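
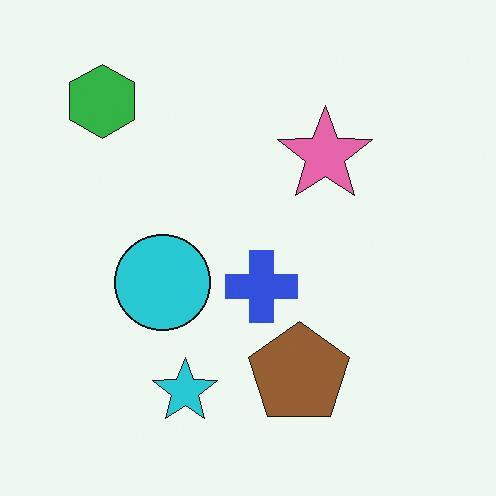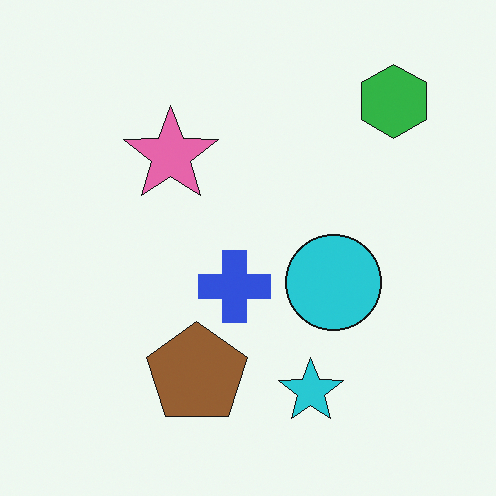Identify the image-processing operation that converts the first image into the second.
The image was flipped horizontally (left ↔ right).

The green hexagon is in the top-left of the first image and the top-right of the second — shapes on opposite sides of the vertical midline have swapped in a mirror flip.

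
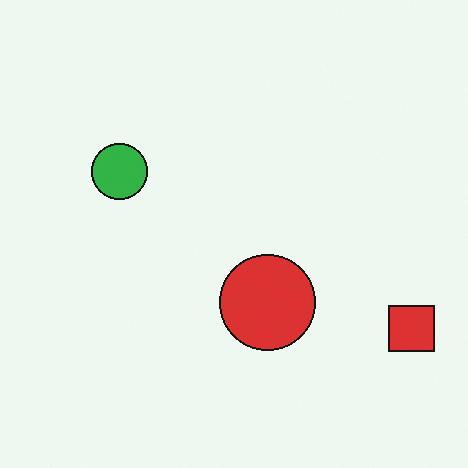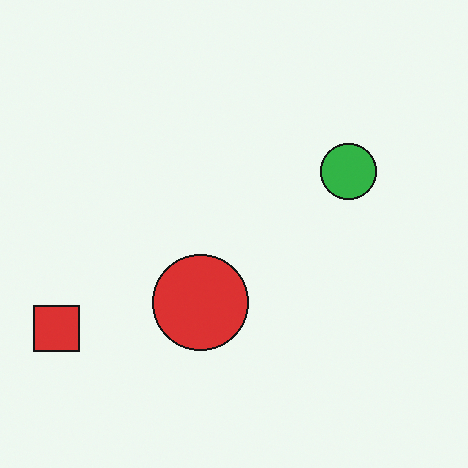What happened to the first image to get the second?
This is the original image flipped horizontally (left ↔ right).

The red square is in the bottom-right of the first image and the bottom-left of the second — shapes on opposite sides of the vertical midline have swapped in a mirror flip.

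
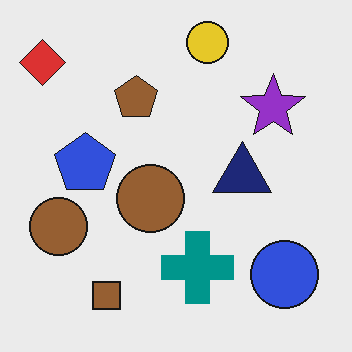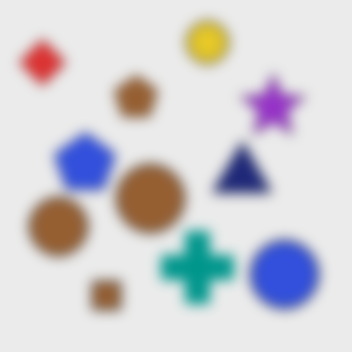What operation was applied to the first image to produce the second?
The image was heavily blurred.

Shape edges and outlines are uniformly softened across the whole image.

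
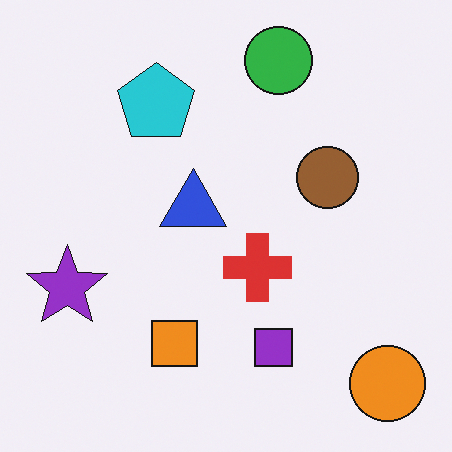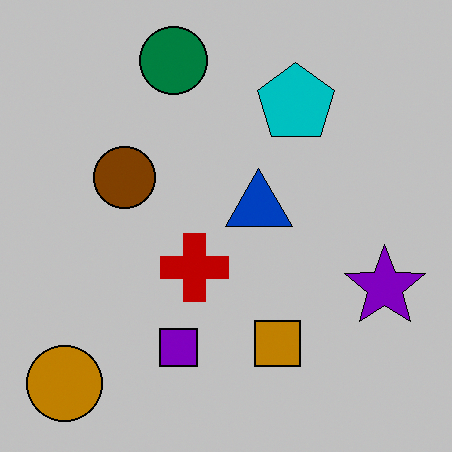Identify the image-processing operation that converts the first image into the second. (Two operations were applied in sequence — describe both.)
The second image is the first flipped horizontally (left ↔ right), then heavily posterized to just a handful of flat colors.

The orange circle is in the bottom-right of the first image and the bottom-left of the second — shapes on opposite sides of the vertical midline have swapped in a mirror flip. Each flat color has snapped to a coarser quantized level — most visibly, the near-white background has dropped to a flat grey.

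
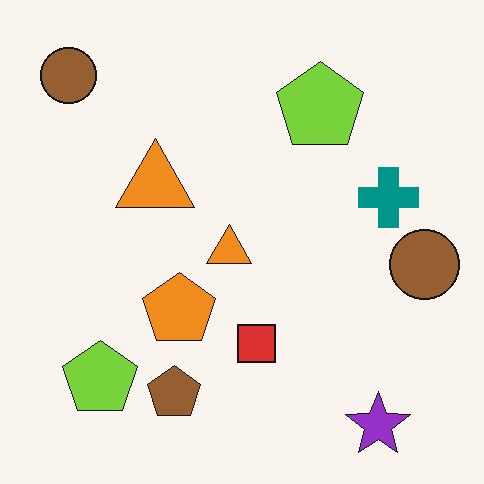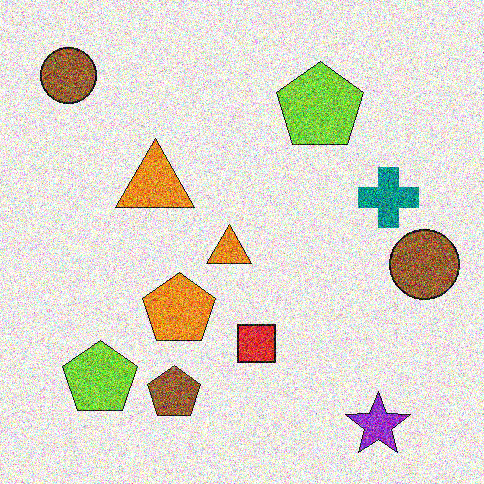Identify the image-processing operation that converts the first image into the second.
Degraded with a thick layer of grain.

Random speckle covers the whole image, including the flat background.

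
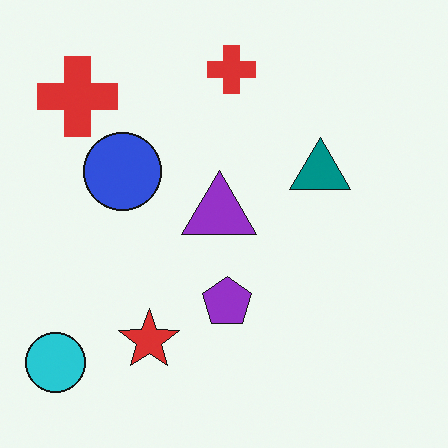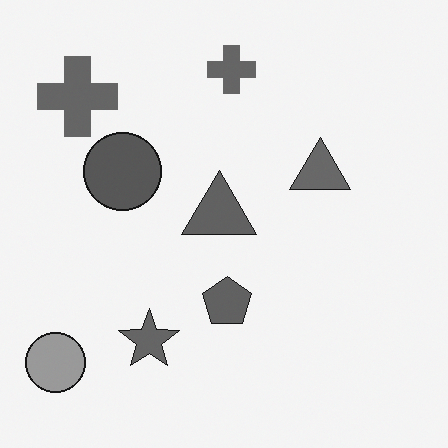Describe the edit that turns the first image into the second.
The transformation is: converted to grayscale.

All color is removed — every shape is now a shade of grey.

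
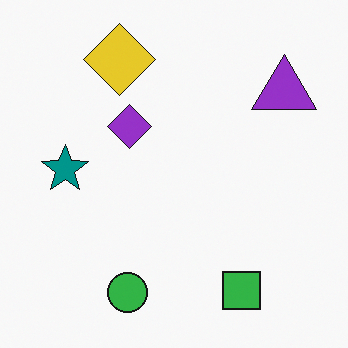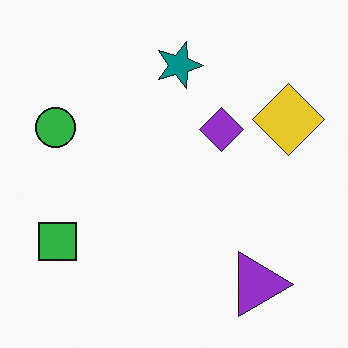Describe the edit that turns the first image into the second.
It was rotated 90° clockwise.

The purple triangle sits in the top-right of the first image and the bottom-right of the second — consistent with a whole-image 90° clockwise rotation.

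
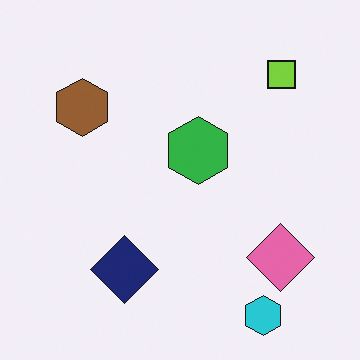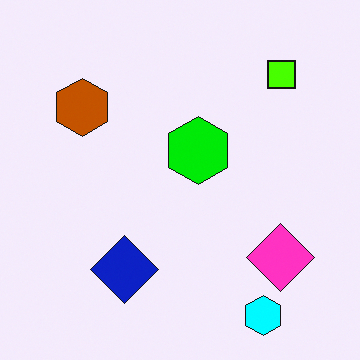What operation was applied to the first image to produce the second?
It was heavily oversaturated.

All colors are more vivid — a global saturation change.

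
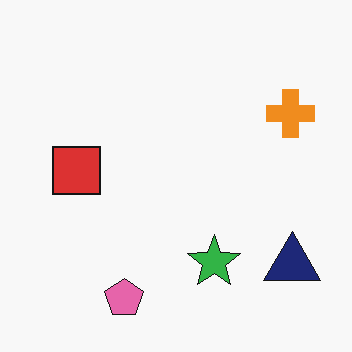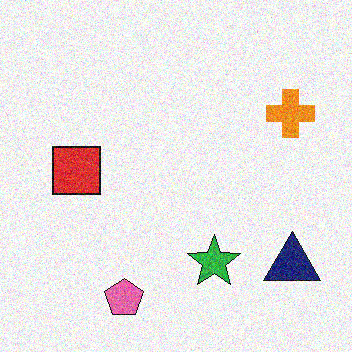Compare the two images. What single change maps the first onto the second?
The image was degraded with visible gaussian noise.

Random speckle covers the whole image, including the flat background.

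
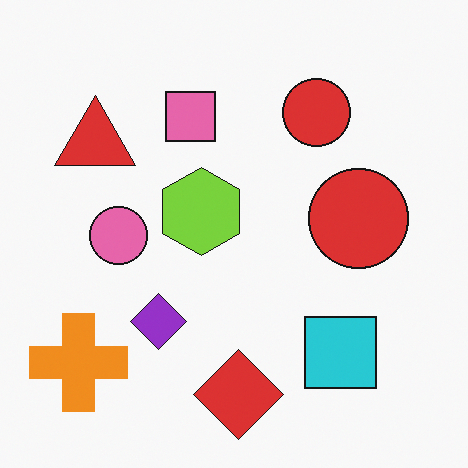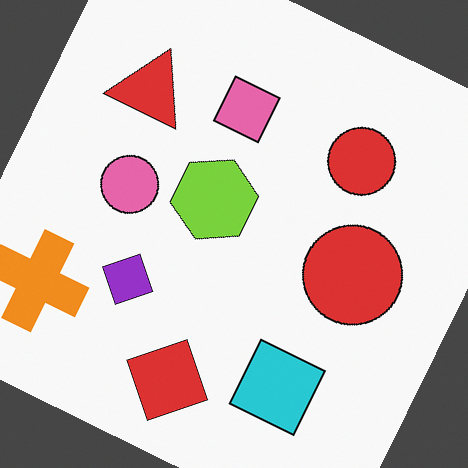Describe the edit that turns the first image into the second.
The image was rotated clockwise by a clearly visible amount.

Every shape is tilted by the same angle and the image corners show triangular fill wedges — a whole-image rotation by a non-right angle.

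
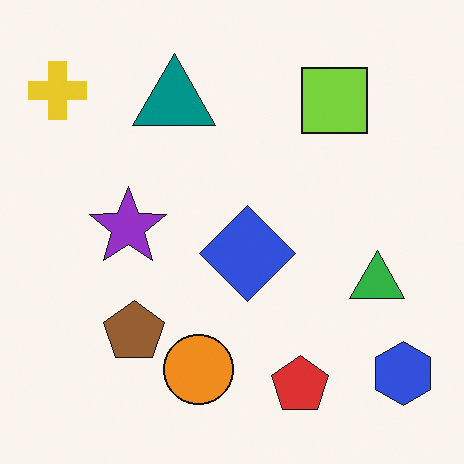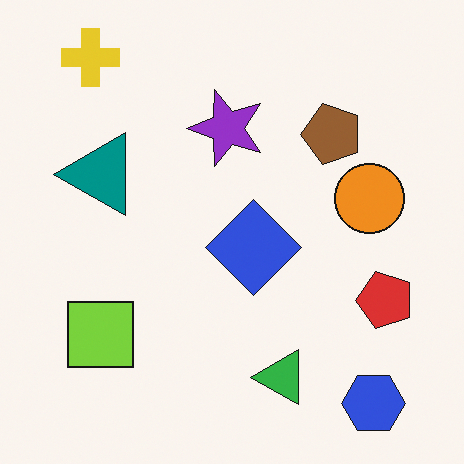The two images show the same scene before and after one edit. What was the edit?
The image was transposed (reflected across the top-left ↔ bottom-right diagonal).

Shapes have swapped their row and column positions — what was in the top-right is now in the bottom-left — a diagonal reflection.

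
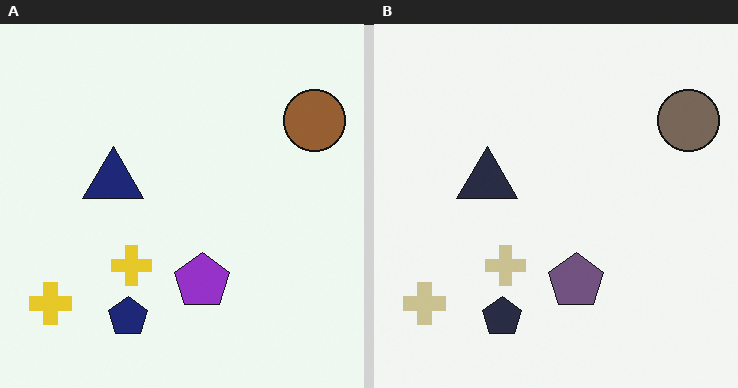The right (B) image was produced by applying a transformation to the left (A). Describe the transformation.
It was made much more muted (saturation change).

All colors are more muted and greyish — a global saturation change.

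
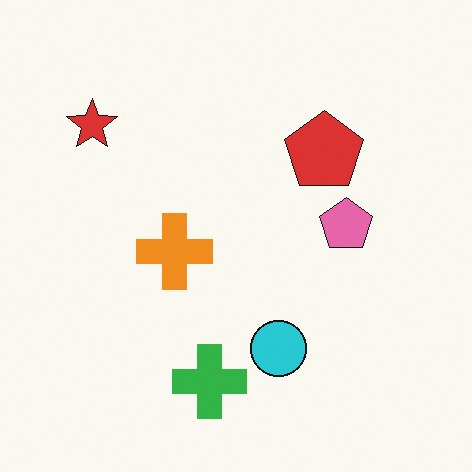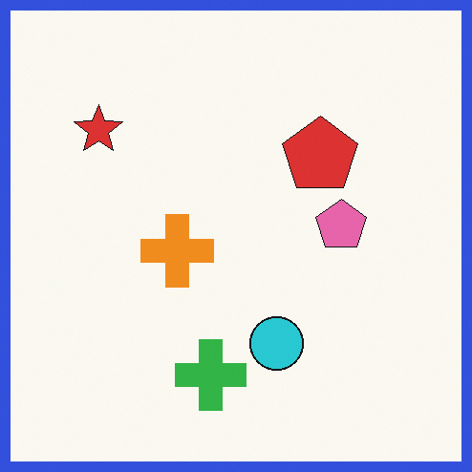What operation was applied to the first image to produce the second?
The second image is the first framed with a blue border.

A solid blue frame runs around the edge of the second image, with the content slightly shrunk inside it.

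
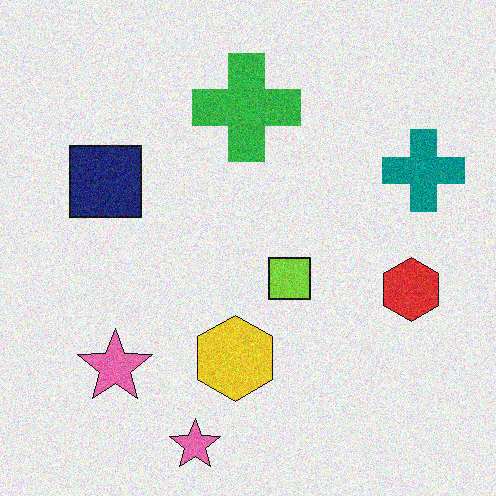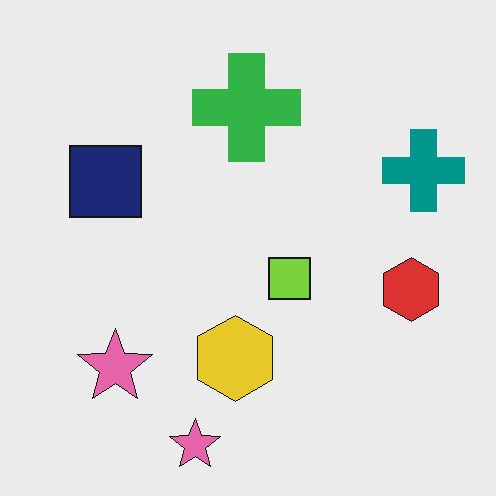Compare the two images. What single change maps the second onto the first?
This is the original image degraded with moderate additive noise.

Random speckle covers the whole image, including the flat background.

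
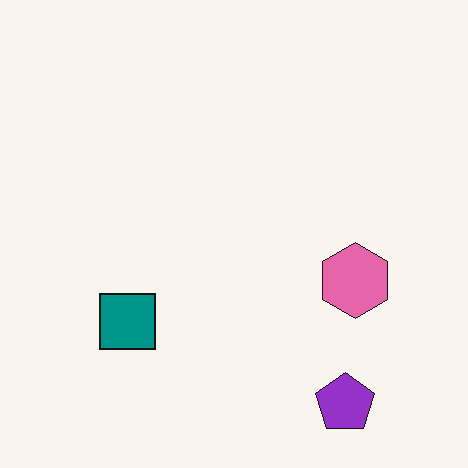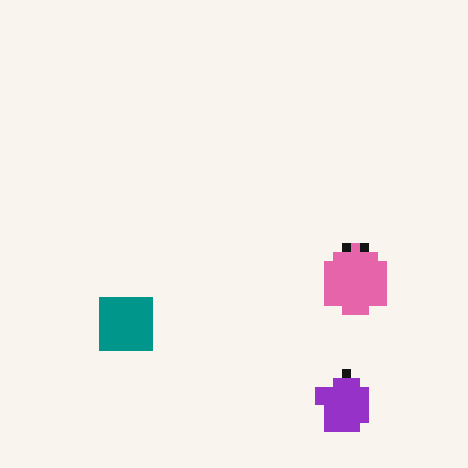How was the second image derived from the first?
The transformation is: heavily pixelated into large blocks.

Shapes are reduced to large square blocks; fine edges and outlines are lost — a downscale-then-upscale (mosaic) effect.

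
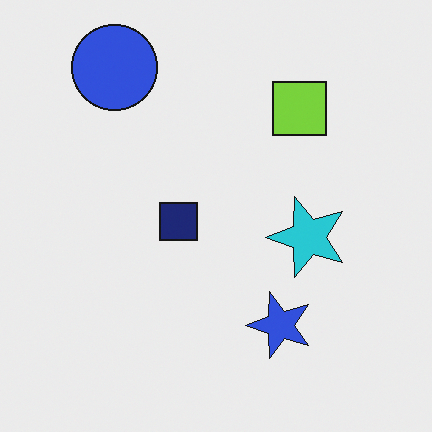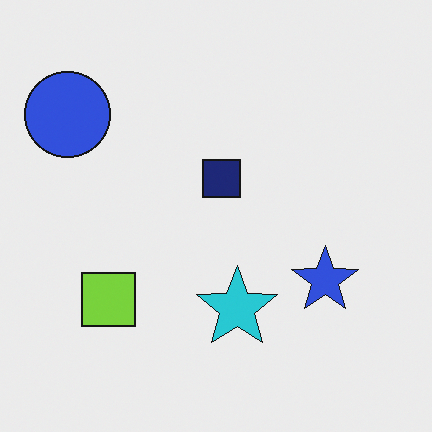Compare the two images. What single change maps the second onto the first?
Transposed (reflected across the top-left ↔ bottom-right diagonal).

Shapes have swapped their row and column positions — what was in the top-right is now in the bottom-left — a diagonal reflection.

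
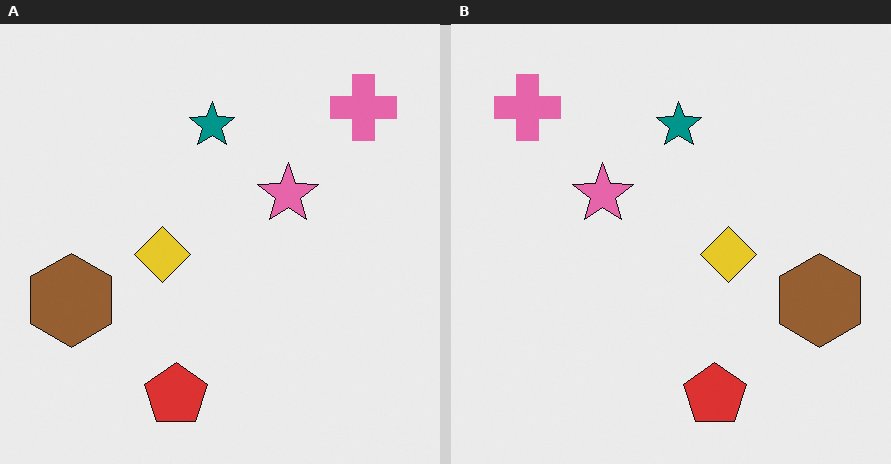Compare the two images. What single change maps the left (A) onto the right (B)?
The transformation is: flipped horizontally (left ↔ right).

The brown hexagon is in the left of the left (A) image and the right of the right (B) — shapes on opposite sides of the vertical midline have swapped in a mirror flip.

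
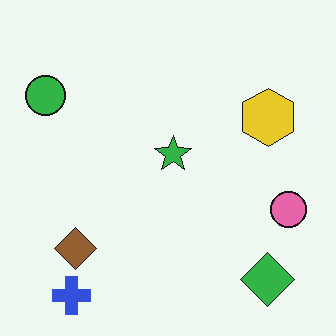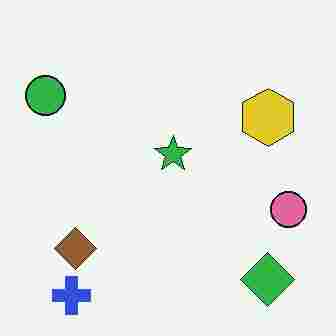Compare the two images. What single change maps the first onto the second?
The second image is the first degraded with heavy JPEG compression.

Blocky 8×8 compression artifacts appear around shape edges and the flat background shows ringing — characteristic JPEG degradation.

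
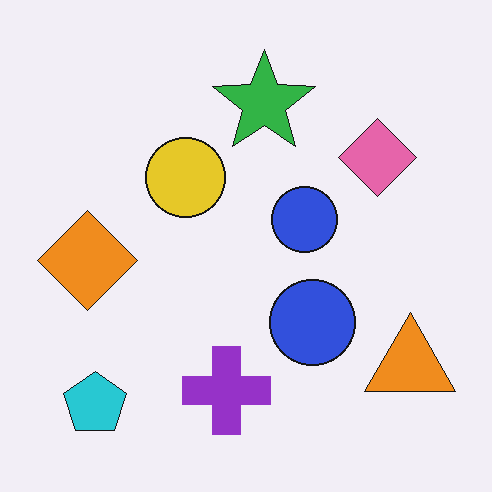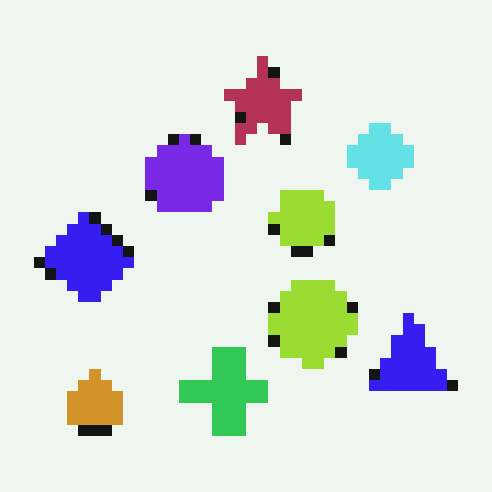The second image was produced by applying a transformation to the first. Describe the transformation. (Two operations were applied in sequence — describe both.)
It was hue-shifted by a large amount, then coarsely pixelated.

Every shape's color has rotated by the same amount around the hue wheel — a uniform hue shift. Shapes are reduced to large square blocks; fine edges and outlines are lost — a downscale-then-upscale (mosaic) effect.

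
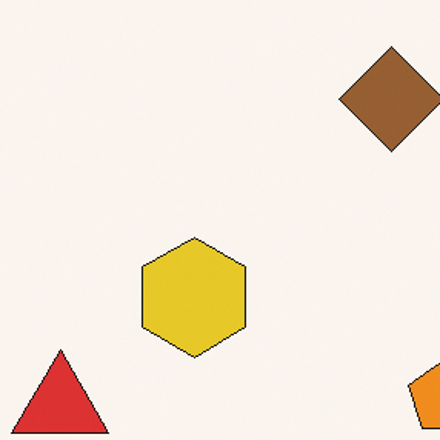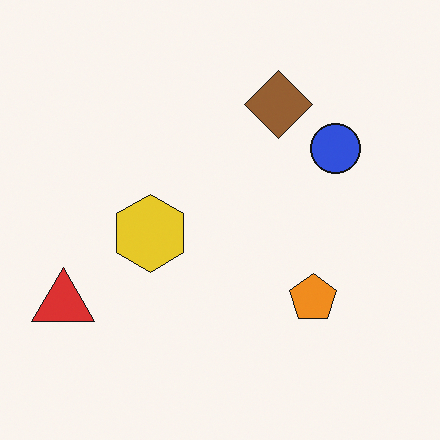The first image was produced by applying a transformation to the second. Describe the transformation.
The first image is the second cropped to a modestly smaller region and rescaled.

The visible shapes are larger and the field of view is narrower; shapes near the original edges may be partly or wholly outside the frame — a crop-and-rescale.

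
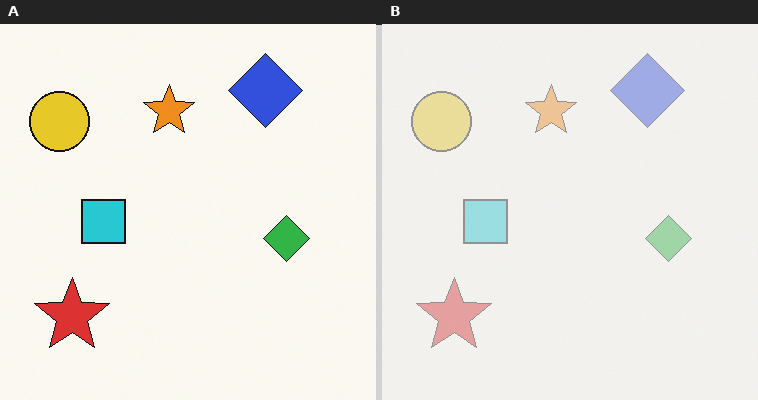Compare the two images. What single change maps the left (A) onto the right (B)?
The image was washed out (contrast reduced).

Tones are pushed toward mid-grey across the whole image — a global contrast change.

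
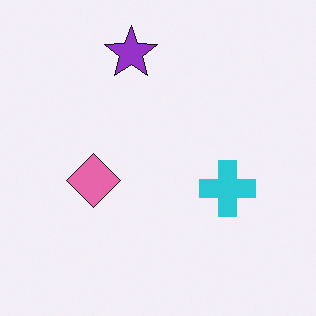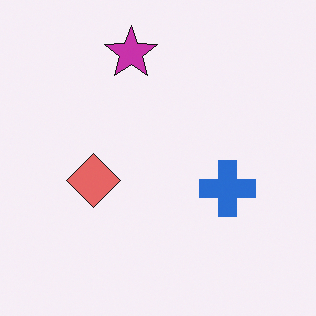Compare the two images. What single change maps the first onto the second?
Hue-shifted by a small amount.

Every shape's color has rotated by the same amount around the hue wheel — a uniform hue shift.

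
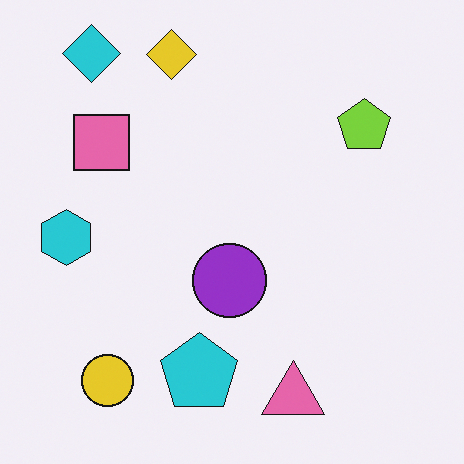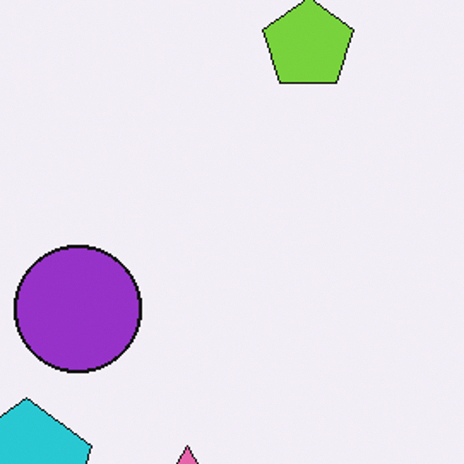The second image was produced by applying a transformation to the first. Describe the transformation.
It was cropped to a noticeably smaller region and rescaled.

The visible shapes are larger and the field of view is narrower; shapes near the original edges may be partly or wholly outside the frame — a crop-and-rescale.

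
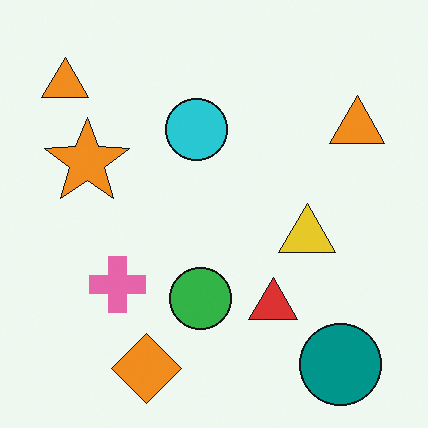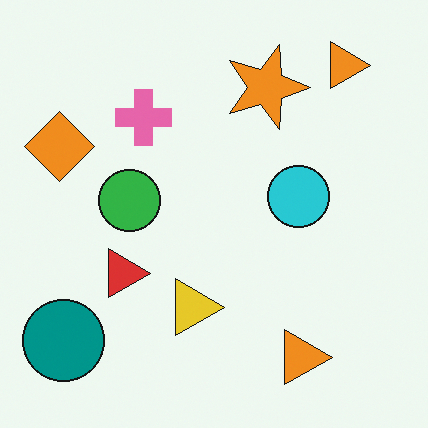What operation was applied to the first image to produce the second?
This is the original image rotated 90° clockwise.

The teal circle sits in the bottom-right of the first image and the bottom-left of the second — consistent with a whole-image 90° clockwise rotation.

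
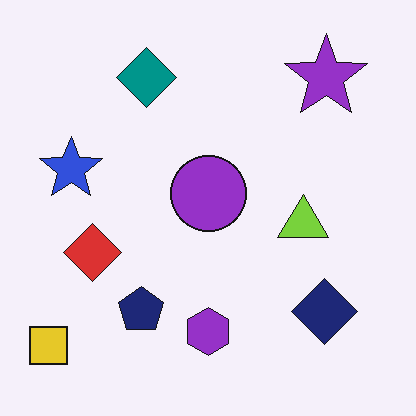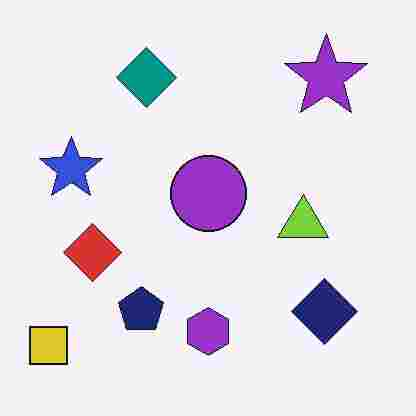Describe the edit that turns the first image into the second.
The second image is the first degraded with heavy JPEG compression.

Blocky 8×8 compression artifacts appear around shape edges and the flat background shows ringing — characteristic JPEG degradation.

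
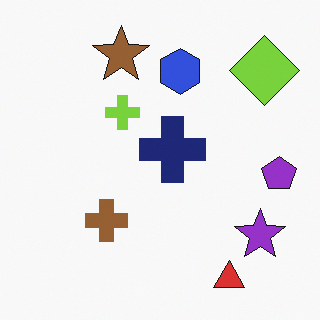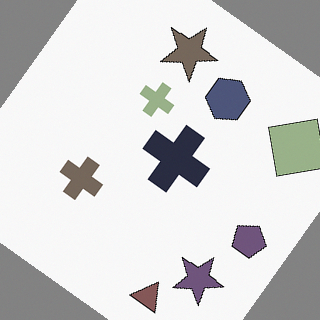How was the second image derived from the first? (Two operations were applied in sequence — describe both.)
This is the original image made much more muted (saturation change), then rotated clockwise by a large amount — several tens of degrees.

All colors are more muted and greyish — a global saturation change. Every shape is tilted by the same angle and the image corners show triangular fill wedges — a whole-image rotation by a non-right angle.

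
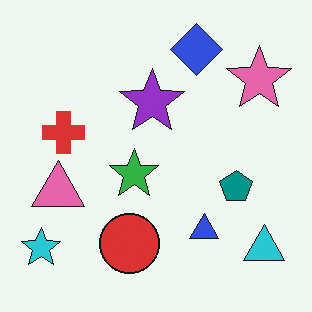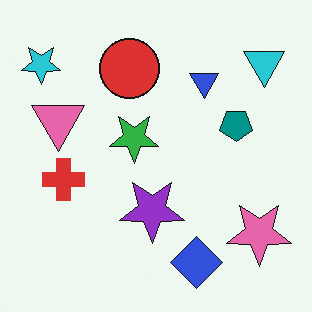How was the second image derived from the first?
The transformation is: flipped vertically (top ↔ bottom).

The blue diamond is in the top of the first image and the bottom of the second — shapes on opposite sides of the horizontal midline have swapped in a mirror flip.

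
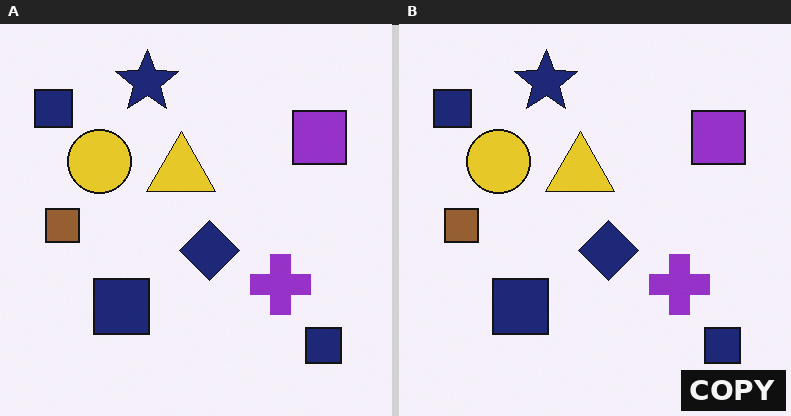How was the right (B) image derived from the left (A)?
The image was watermarked with the text "COPY" in the lower-right corner.

A dark label reading "COPY" appears in the lower-right corner.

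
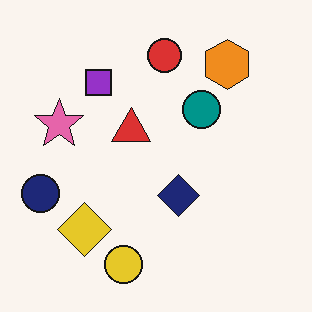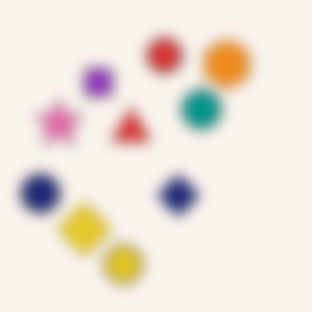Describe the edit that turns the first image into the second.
The second image is the first heavily blurred.

Shape edges and outlines are uniformly softened across the whole image.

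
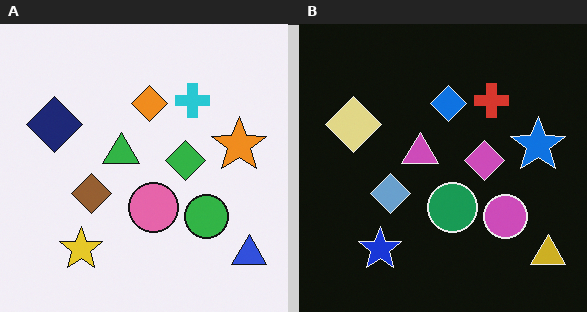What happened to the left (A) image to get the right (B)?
The image was color-inverted (negative).

The light background has become dark and every shape's color is its complement — a photographic negative.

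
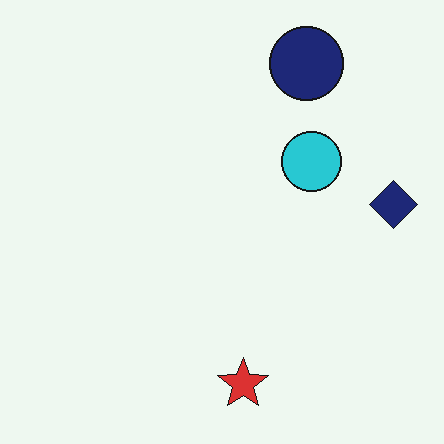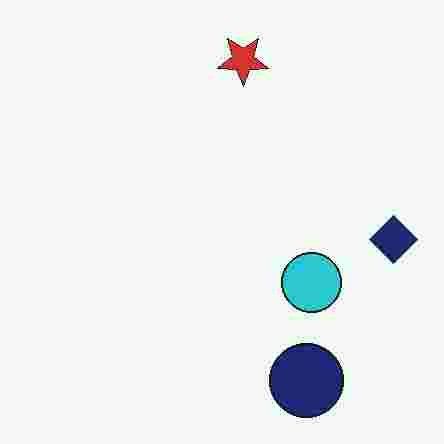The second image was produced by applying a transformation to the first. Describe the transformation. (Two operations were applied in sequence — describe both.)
Flipped vertically (top ↔ bottom), then heavily JPEG-compressed with obvious blocking artifacts.

The red star is in the bottom of the first image and the top of the second — shapes on opposite sides of the horizontal midline have swapped in a mirror flip. Blocky 8×8 compression artifacts appear around shape edges and the flat background shows ringing — characteristic JPEG degradation.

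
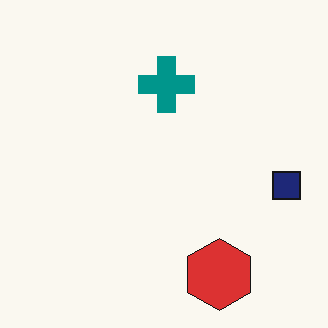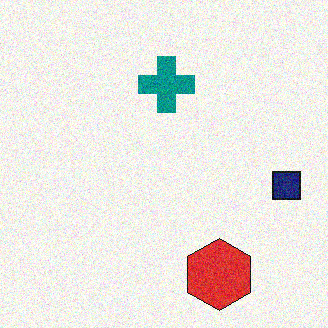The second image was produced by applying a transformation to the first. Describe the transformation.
The transformation is: degraded with moderate additive noise.

Random speckle covers the whole image, including the flat background.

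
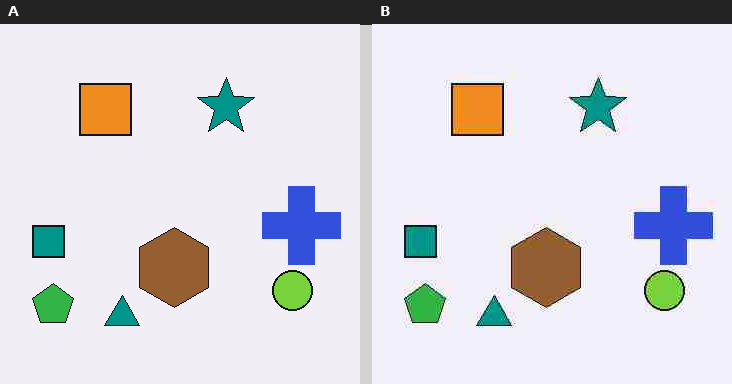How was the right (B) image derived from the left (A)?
The right (B) image is the left (A) degraded with heavy JPEG compression.

Blocky 8×8 compression artifacts appear around shape edges and the flat background shows ringing — characteristic JPEG degradation.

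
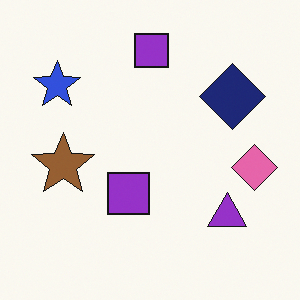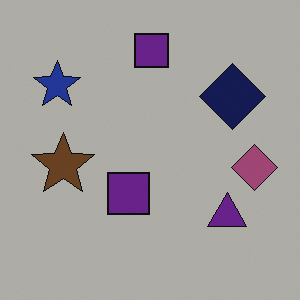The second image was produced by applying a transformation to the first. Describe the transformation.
Darkened a lot.

Every pixel — background and shapes alike — is uniformly darkened.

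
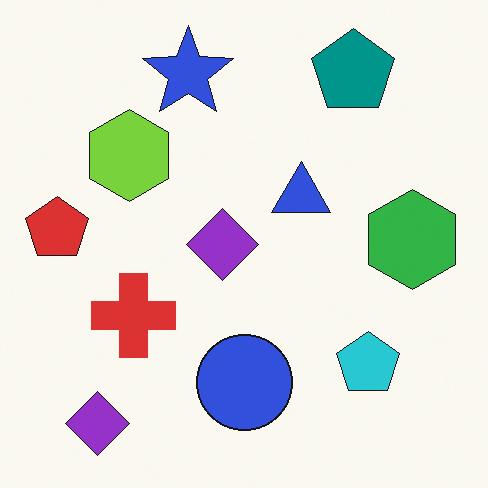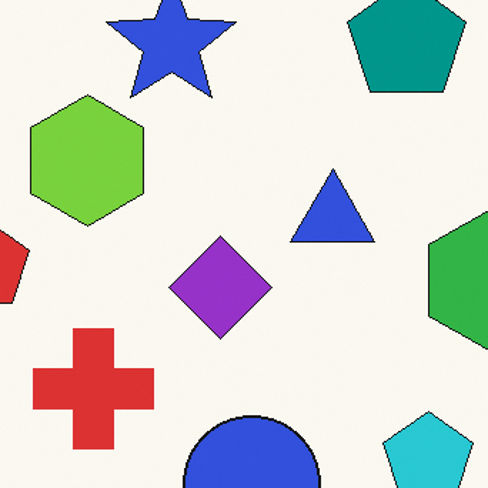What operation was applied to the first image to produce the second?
Cropped to a modestly smaller region and rescaled.

The visible shapes are larger and the field of view is narrower; shapes near the original edges may be partly or wholly outside the frame — a crop-and-rescale.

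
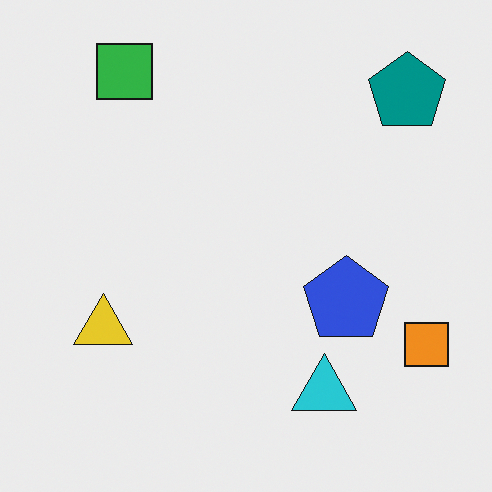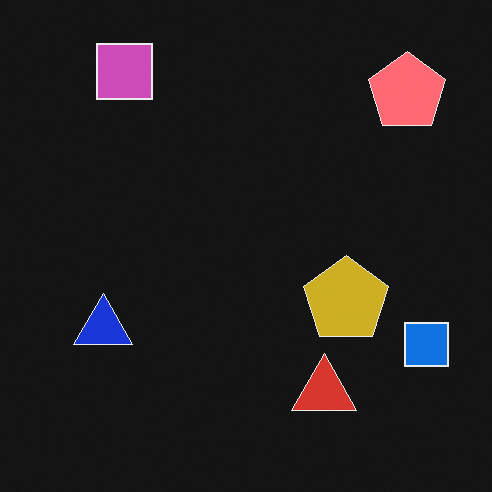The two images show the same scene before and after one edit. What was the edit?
The second image is the first color-inverted (negative).

The light background has become dark and every shape's color is its complement — a photographic negative.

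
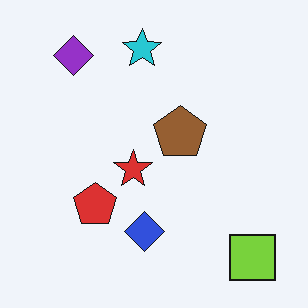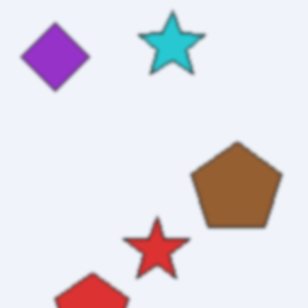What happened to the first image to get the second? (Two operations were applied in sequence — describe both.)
The second image is the first slightly softened, then cropped to a noticeably smaller region and rescaled.

Shape edges and outlines are uniformly softened across the whole image. The visible shapes are larger and the field of view is narrower; shapes near the original edges may be partly or wholly outside the frame — a crop-and-rescale.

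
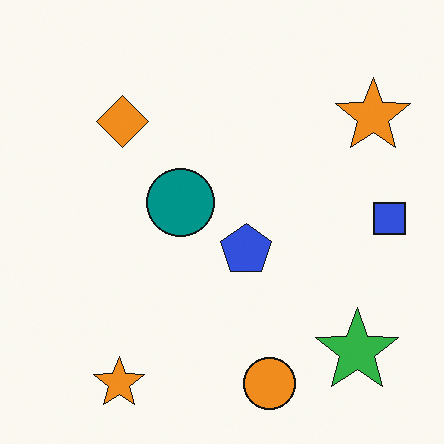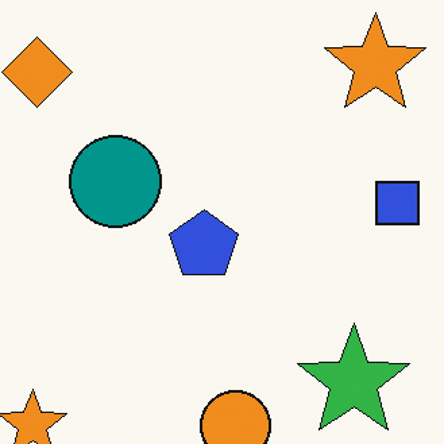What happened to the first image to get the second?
It was cropped to a modestly smaller region and rescaled.

The visible shapes are larger and the field of view is narrower; shapes near the original edges may be partly or wholly outside the frame — a crop-and-rescale.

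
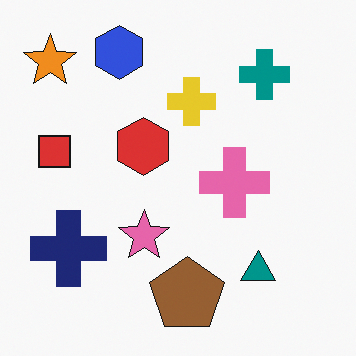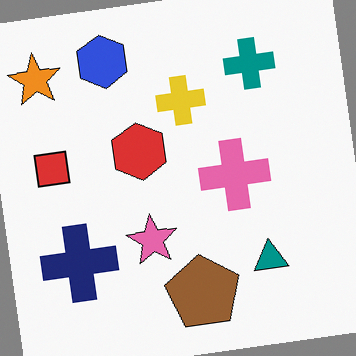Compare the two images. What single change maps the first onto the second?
The second image is the first rotated counter-clockwise by a slight angle.

Every shape is tilted by the same angle and the image corners show triangular fill wedges — a whole-image rotation by a non-right angle.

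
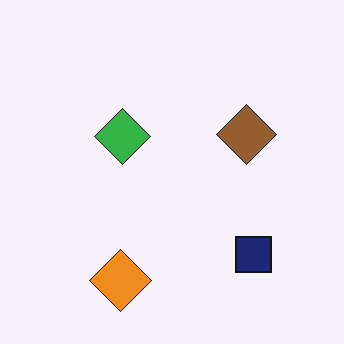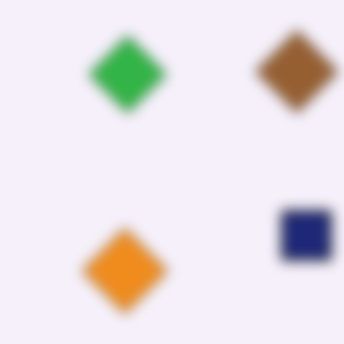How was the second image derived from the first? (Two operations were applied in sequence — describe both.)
Moderately blurred, then cropped slightly and scaled back up.

Shape edges and outlines are uniformly softened across the whole image. The visible shapes are larger and the field of view is narrower; shapes near the original edges may be partly or wholly outside the frame — a crop-and-rescale.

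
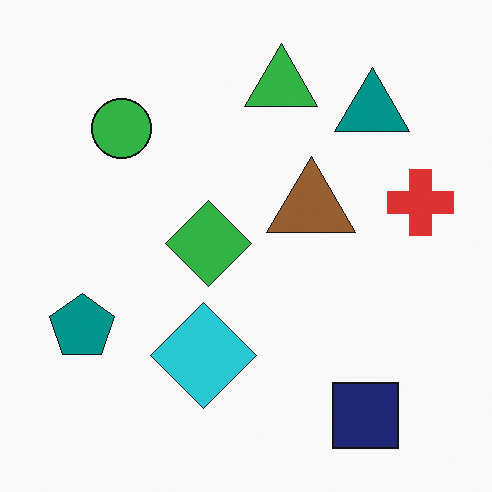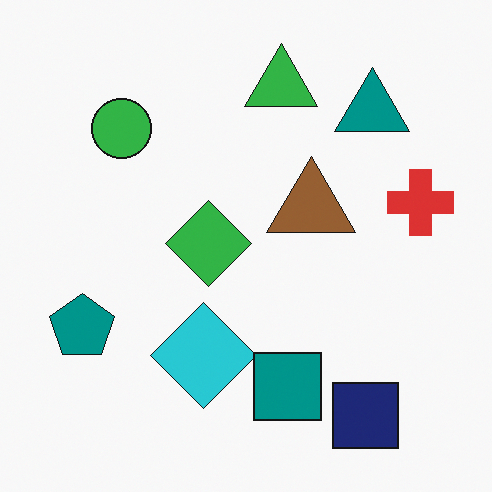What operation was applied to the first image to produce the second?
The second image is the first overlaid with an additional teal square.

A teal square appears in the second image that is absent from the first.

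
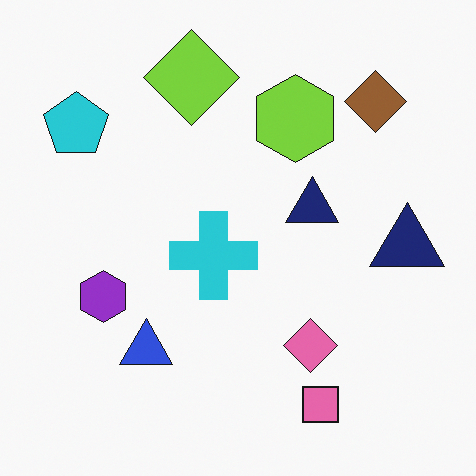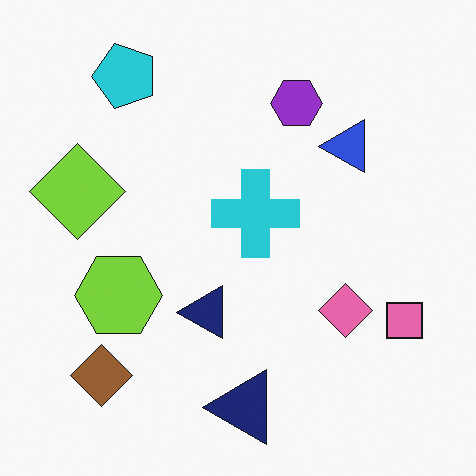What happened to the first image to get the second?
The second image is the first transposed (reflected across the top-left ↔ bottom-right diagonal).

Shapes have swapped their row and column positions — what was in the top-right is now in the bottom-left — a diagonal reflection.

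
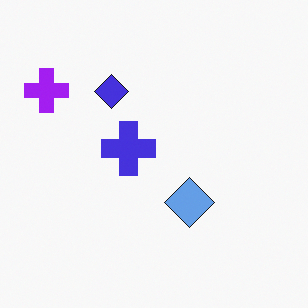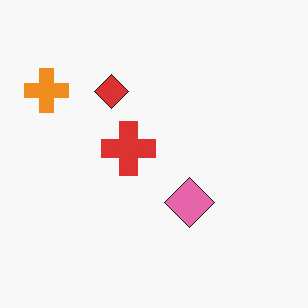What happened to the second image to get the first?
The transformation is: hue-shifted through roughly half the color wheel.

Every shape's color has rotated by the same amount around the hue wheel — a uniform hue shift.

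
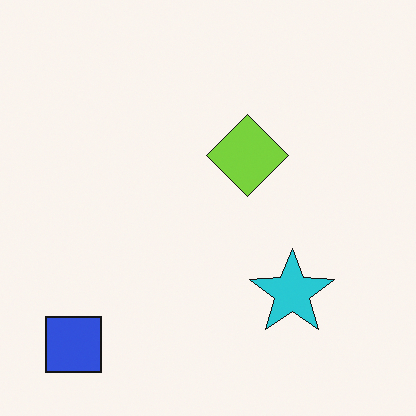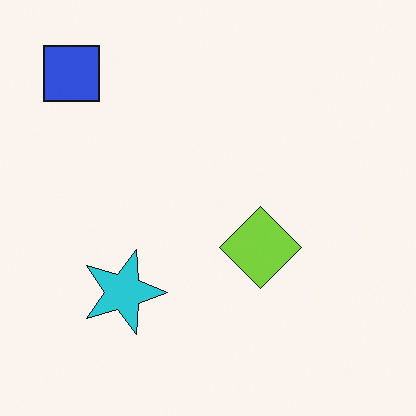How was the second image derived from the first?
This is the original image rotated 90° clockwise.

The blue square sits in the bottom-left of the first image and the top-left of the second — consistent with a whole-image 90° clockwise rotation.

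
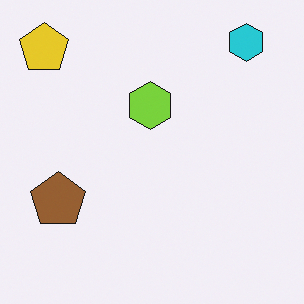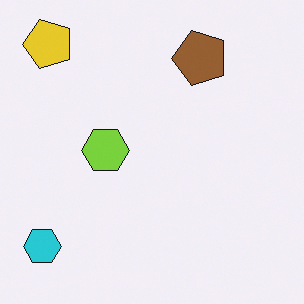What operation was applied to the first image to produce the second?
The second image is the first transposed (reflected across the top-left ↔ bottom-right diagonal).

Shapes have swapped their row and column positions — what was in the top-right is now in the bottom-left — a diagonal reflection.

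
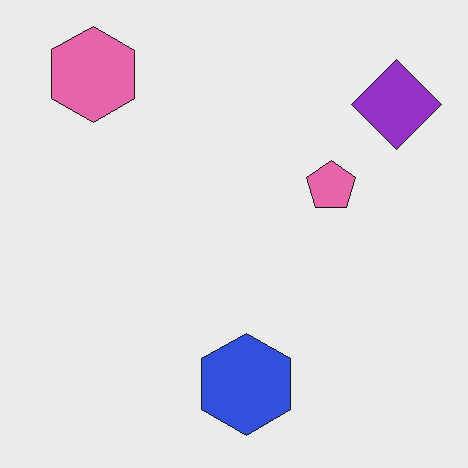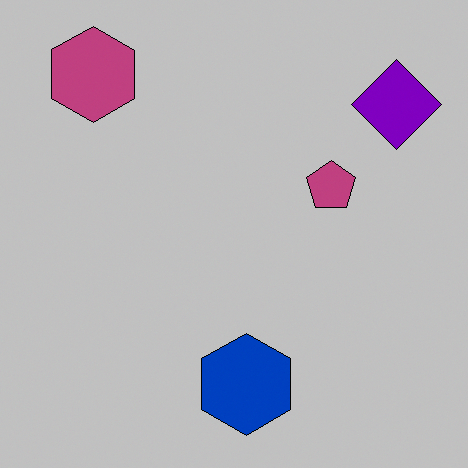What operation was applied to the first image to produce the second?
The image was aggressively posterized.

Each flat color has snapped to a coarser quantized level — most visibly, the near-white background has dropped to a flat grey.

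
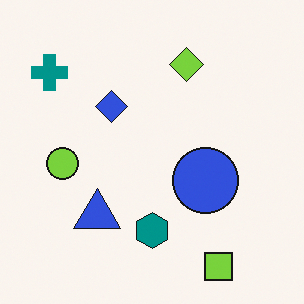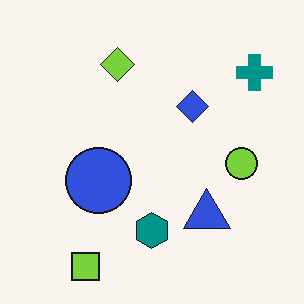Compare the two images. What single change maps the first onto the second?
The transformation is: flipped horizontally (left ↔ right).

The teal cross is in the top-left of the first image and the top-right of the second — shapes on opposite sides of the vertical midline have swapped in a mirror flip.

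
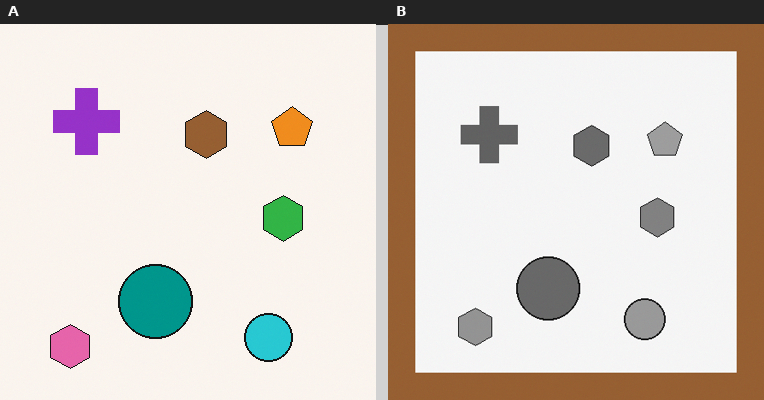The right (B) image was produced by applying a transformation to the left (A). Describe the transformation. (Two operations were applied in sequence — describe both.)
The transformation is: converted to grayscale, then framed with a brown border.

All color is removed — every shape is now a shade of grey. A solid brown frame runs around the edge of the right (B) image, with the content slightly shrunk inside it.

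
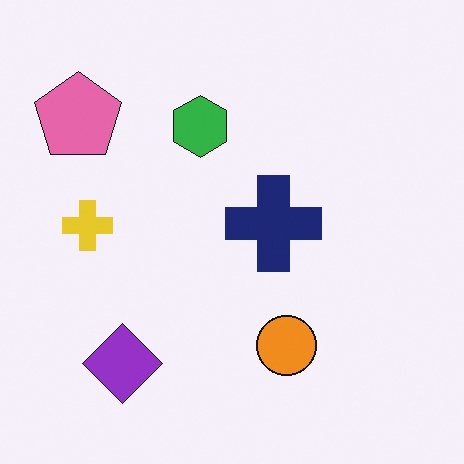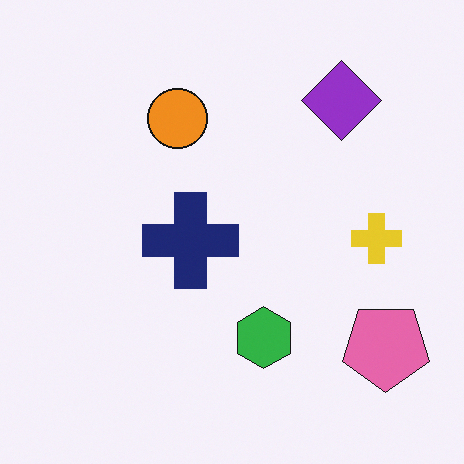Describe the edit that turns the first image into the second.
The image was rotated 180°.

The pink pentagon sits in the top-left of the first image and the bottom-right of the second — consistent with a whole-image 180° rotation.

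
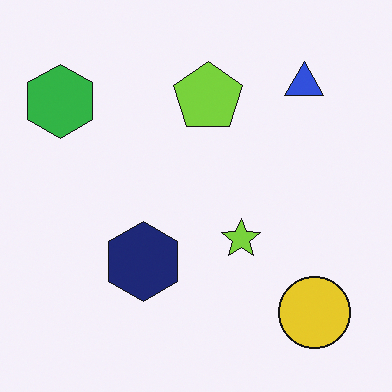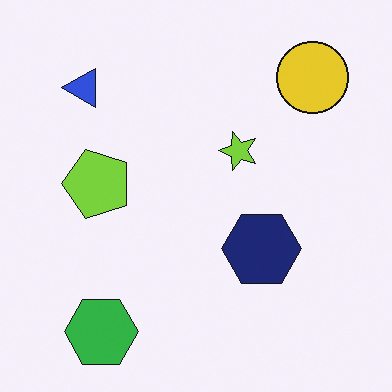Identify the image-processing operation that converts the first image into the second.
This is the original image rotated 90° counter-clockwise.

The green hexagon sits in the top-left of the first image and the bottom-left of the second — consistent with a whole-image 90° counter-clockwise rotation.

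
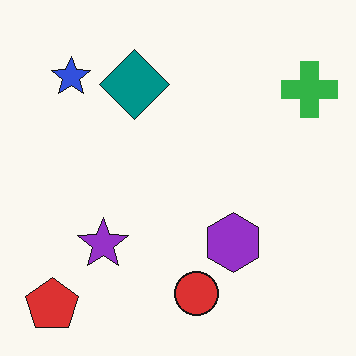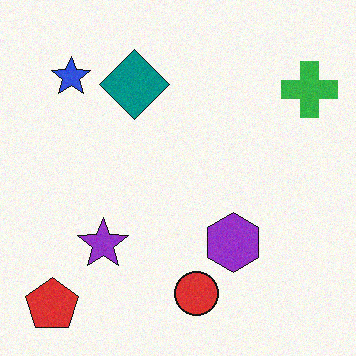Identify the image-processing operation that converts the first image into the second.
The second image is the first degraded with light additive noise.

Random speckle covers the whole image, including the flat background.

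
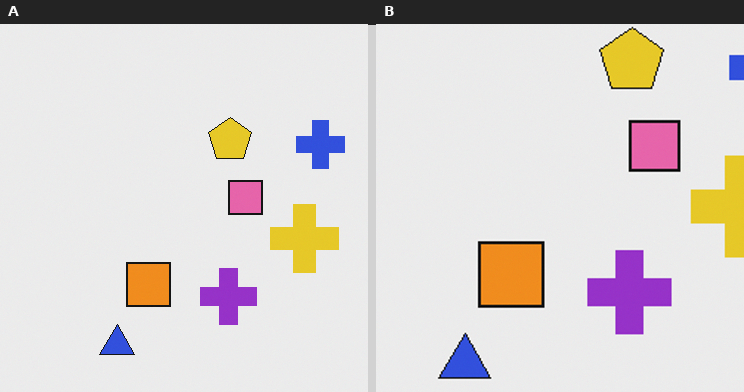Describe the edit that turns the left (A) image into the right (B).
Cropped slightly and scaled back up.

The visible shapes are larger and the field of view is narrower; shapes near the original edges may be partly or wholly outside the frame — a crop-and-rescale.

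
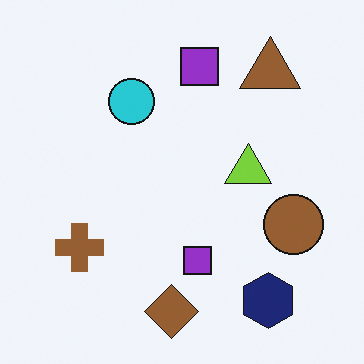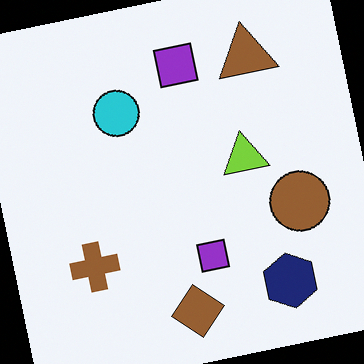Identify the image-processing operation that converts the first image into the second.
This is the original image rotated counter-clockwise by a few degrees.

Every shape is tilted by the same angle and the image corners show triangular fill wedges — a whole-image rotation by a non-right angle.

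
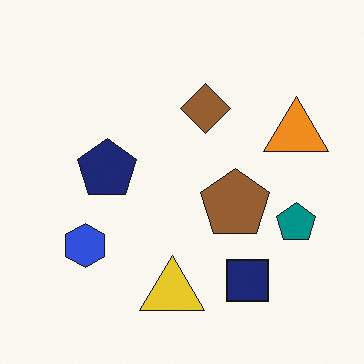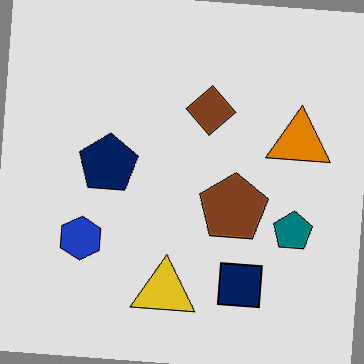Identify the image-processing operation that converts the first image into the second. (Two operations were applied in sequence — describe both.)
The transformation is: rotated clockwise by a slight angle, then posterized to a reduced palette.

Every shape is tilted by the same angle and the image corners show triangular fill wedges — a whole-image rotation by a non-right angle. Each flat color has snapped to a coarser quantized level — most visibly, the near-white background has dropped to a flat grey.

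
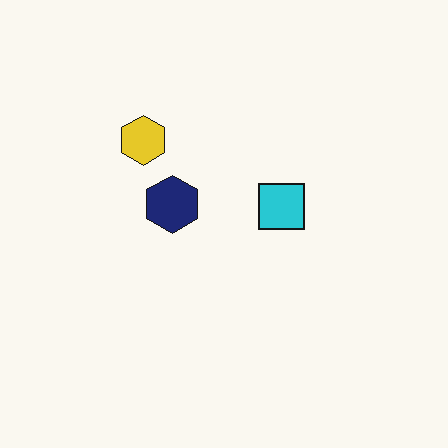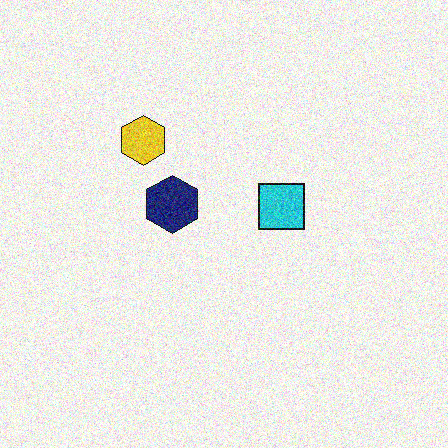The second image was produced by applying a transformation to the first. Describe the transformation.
The image was degraded with moderate additive noise.

Random speckle covers the whole image, including the flat background.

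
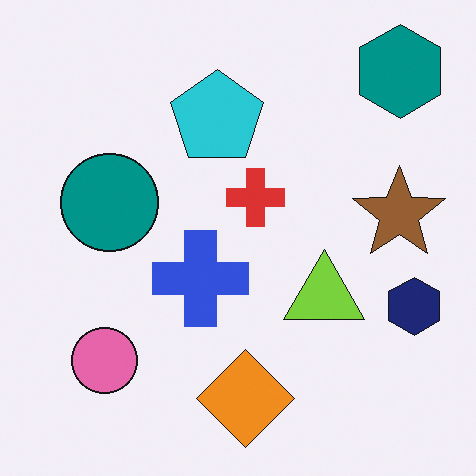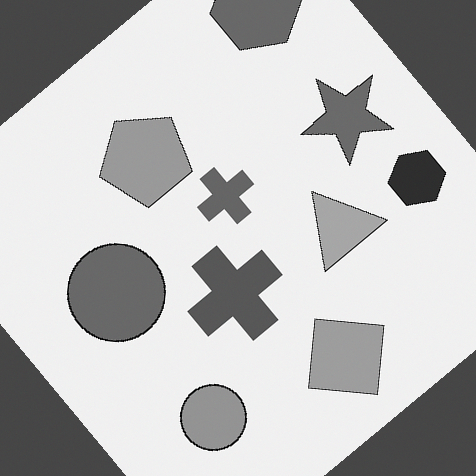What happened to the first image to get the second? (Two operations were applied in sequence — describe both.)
The image was rotated counter-clockwise by a large amount — several tens of degrees, then converted to grayscale.

Every shape is tilted by the same angle and the image corners show triangular fill wedges — a whole-image rotation by a non-right angle. All color is removed — every shape is now a shade of grey.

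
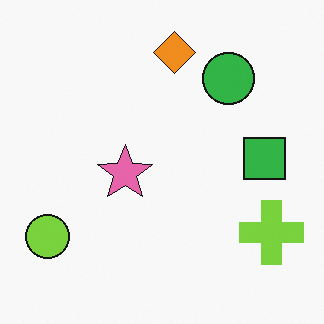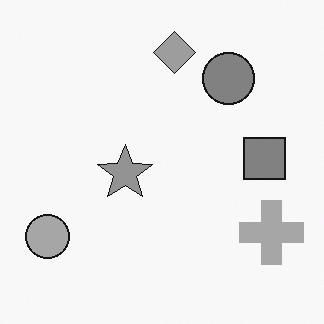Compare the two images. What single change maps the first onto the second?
This is the original image converted to grayscale.

All color is removed — every shape is now a shade of grey.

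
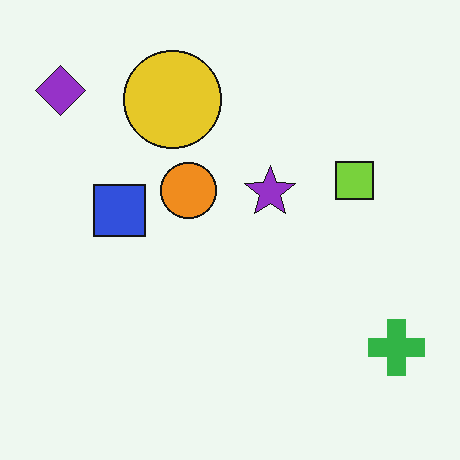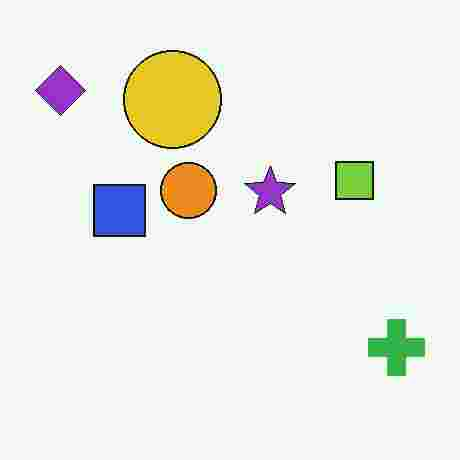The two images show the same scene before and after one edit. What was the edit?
Heavily JPEG-compressed with obvious blocking artifacts.

Blocky 8×8 compression artifacts appear around shape edges and the flat background shows ringing — characteristic JPEG degradation.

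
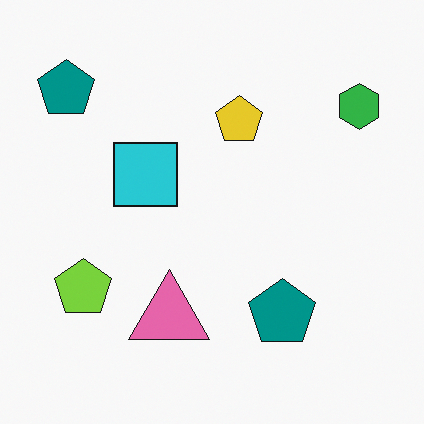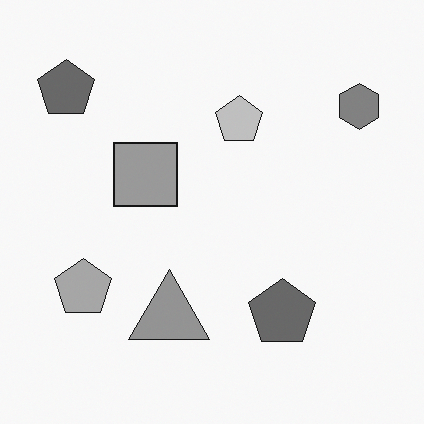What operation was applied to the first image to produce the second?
Converted to grayscale.

All color is removed — every shape is now a shade of grey.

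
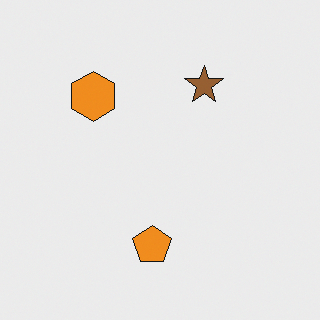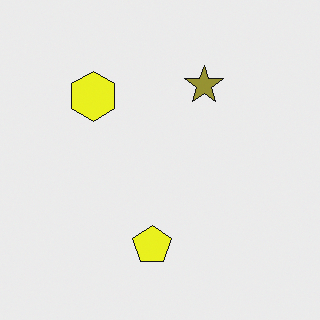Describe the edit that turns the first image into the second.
The transformation is: hue-shifted by a small amount.

Every shape's color has rotated by the same amount around the hue wheel — a uniform hue shift.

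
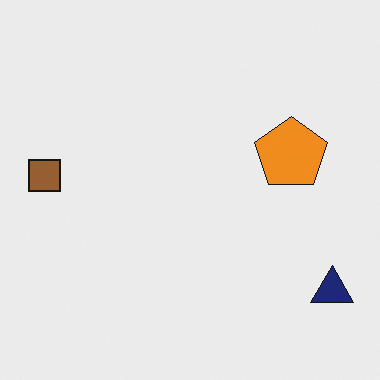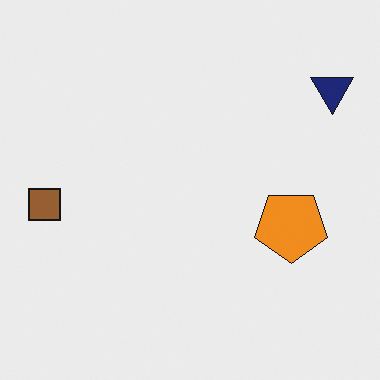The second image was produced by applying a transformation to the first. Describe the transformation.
It was flipped vertically (top ↔ bottom).

The navy triangle is in the bottom-right of the first image and the top-right of the second — shapes on opposite sides of the horizontal midline have swapped in a mirror flip.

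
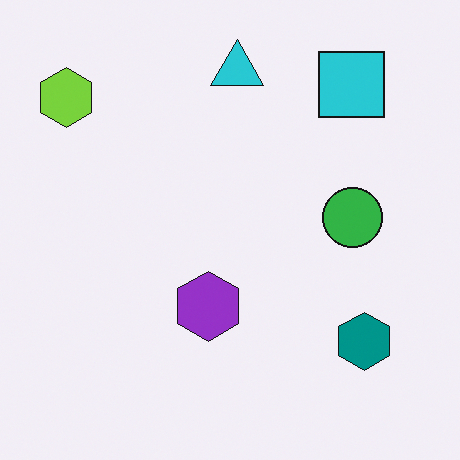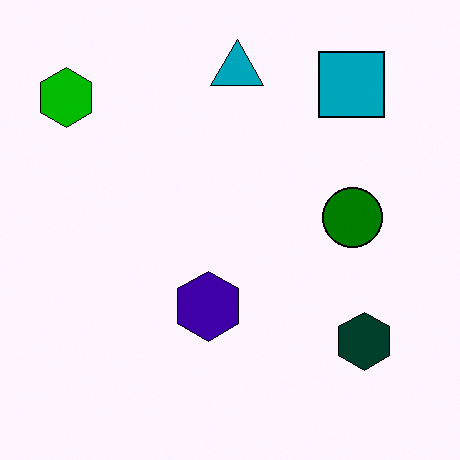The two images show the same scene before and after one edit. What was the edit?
The image was given much higher contrast.

Tones are pushed away from mid-grey across the whole image — a global contrast change.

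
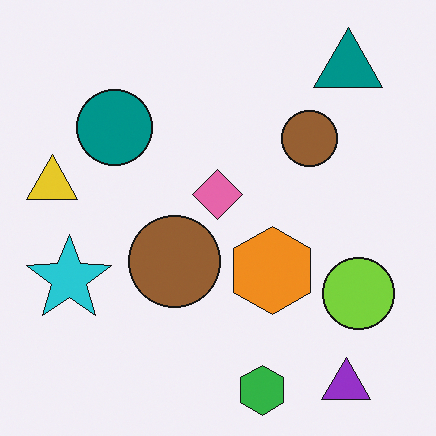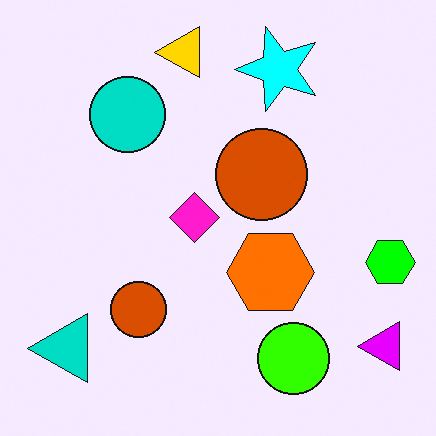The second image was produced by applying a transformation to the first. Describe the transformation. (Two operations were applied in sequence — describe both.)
This is the original image made much more vivid (saturation change), then transposed (reflected across the top-left ↔ bottom-right diagonal).

All colors are more vivid — a global saturation change. Shapes have swapped their row and column positions — what was in the top-right is now in the bottom-left — a diagonal reflection.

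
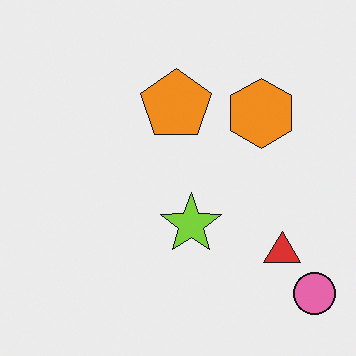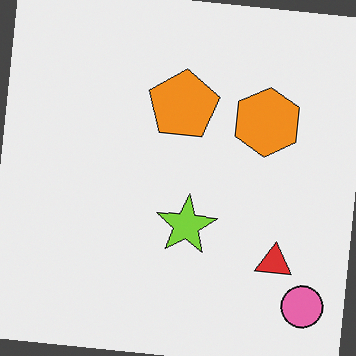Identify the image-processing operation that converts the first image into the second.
The second image is the first rotated clockwise by a few degrees.

Every shape is tilted by the same angle and the image corners show triangular fill wedges — a whole-image rotation by a non-right angle.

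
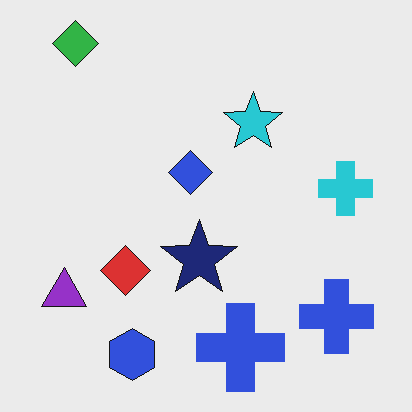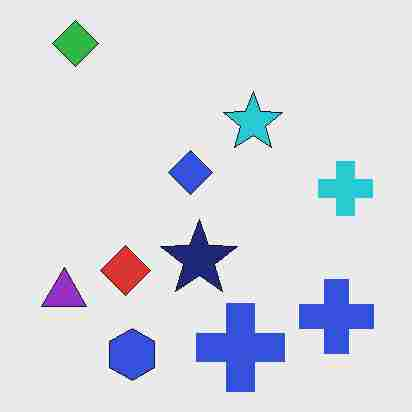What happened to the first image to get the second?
It was degraded with heavy JPEG compression.

Blocky 8×8 compression artifacts appear around shape edges and the flat background shows ringing — characteristic JPEG degradation.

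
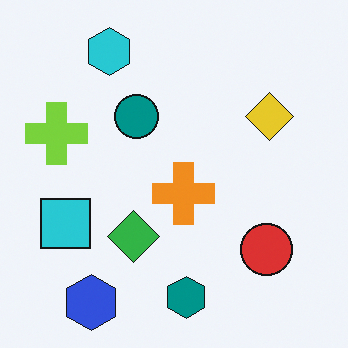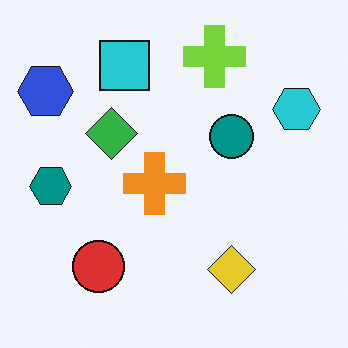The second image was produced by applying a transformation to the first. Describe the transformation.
This is the original image rotated 90° clockwise.

The blue hexagon sits in the bottom-left of the first image and the top-left of the second — consistent with a whole-image 90° clockwise rotation.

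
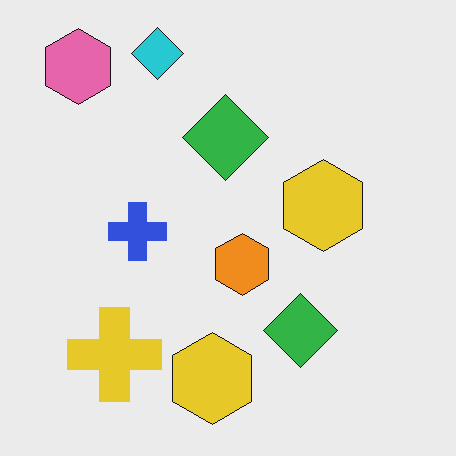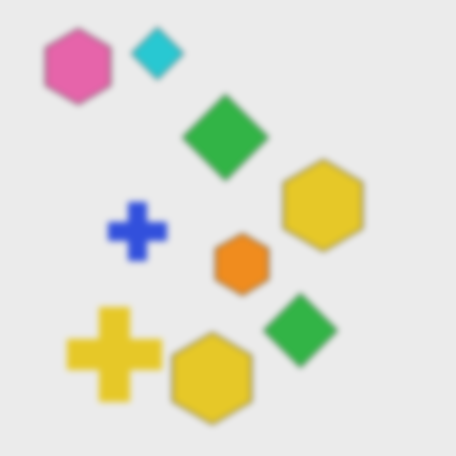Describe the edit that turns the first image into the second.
It was noticeably gaussian-blurred.

Shape edges and outlines are uniformly softened across the whole image.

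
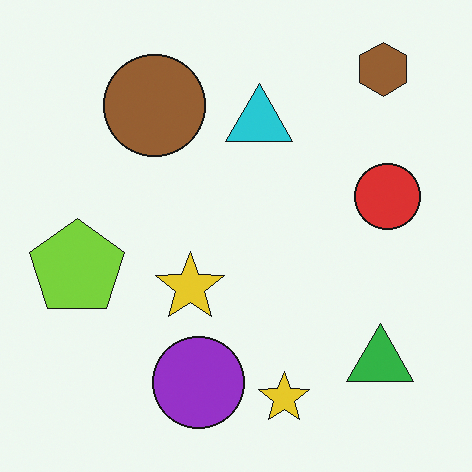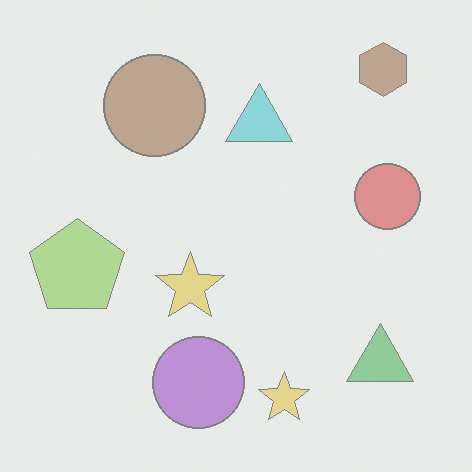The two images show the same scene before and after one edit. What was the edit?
This is the original image washed out (contrast reduced).

Tones are pushed toward mid-grey across the whole image — a global contrast change.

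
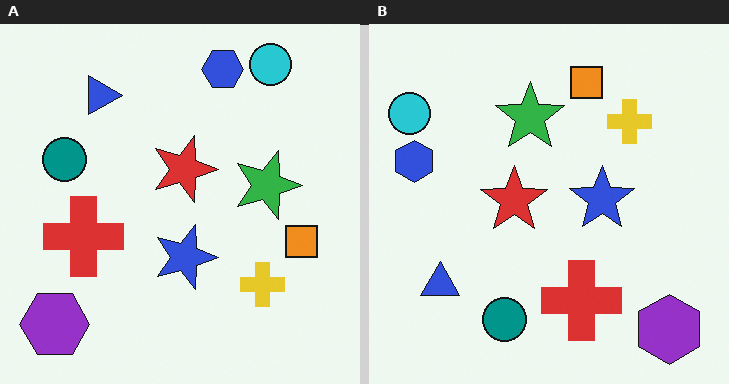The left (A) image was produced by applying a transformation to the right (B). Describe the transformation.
This is the original image rotated 90° clockwise.

The purple hexagon sits in the bottom-right of the right (B) image and the bottom-left of the left (A) — consistent with a whole-image 90° clockwise rotation.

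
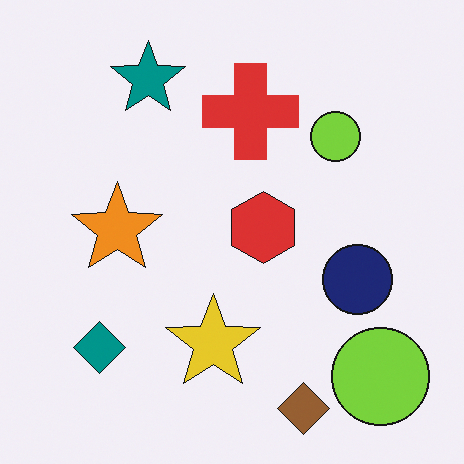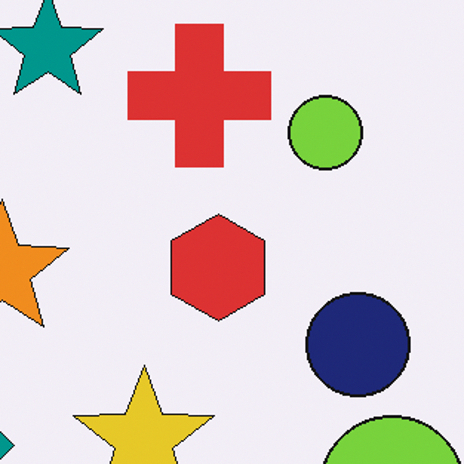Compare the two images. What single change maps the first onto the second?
The second image is the first cropped slightly and scaled back up.

The visible shapes are larger and the field of view is narrower; shapes near the original edges may be partly or wholly outside the frame — a crop-and-rescale.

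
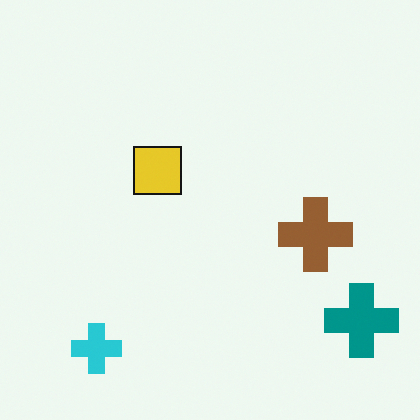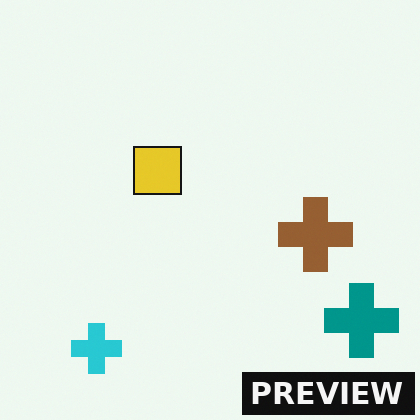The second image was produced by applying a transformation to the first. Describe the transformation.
Watermarked with the text "PREVIEW" in the lower-right corner.

A dark label reading "PREVIEW" appears in the lower-right corner.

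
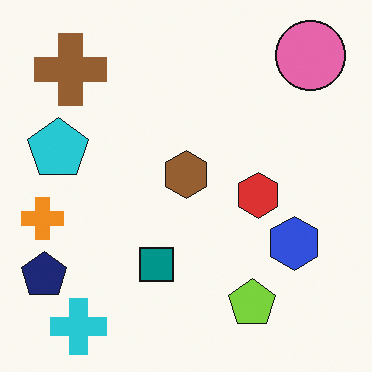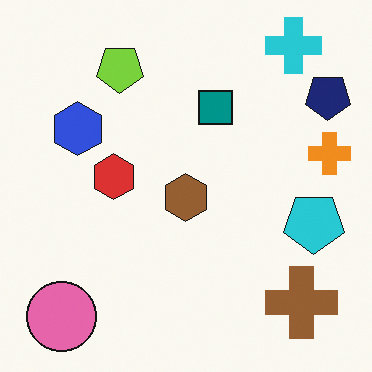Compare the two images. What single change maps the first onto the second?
The image was rotated 180°.

The pink circle sits in the top-right of the first image and the bottom-left of the second — consistent with a whole-image 180° rotation.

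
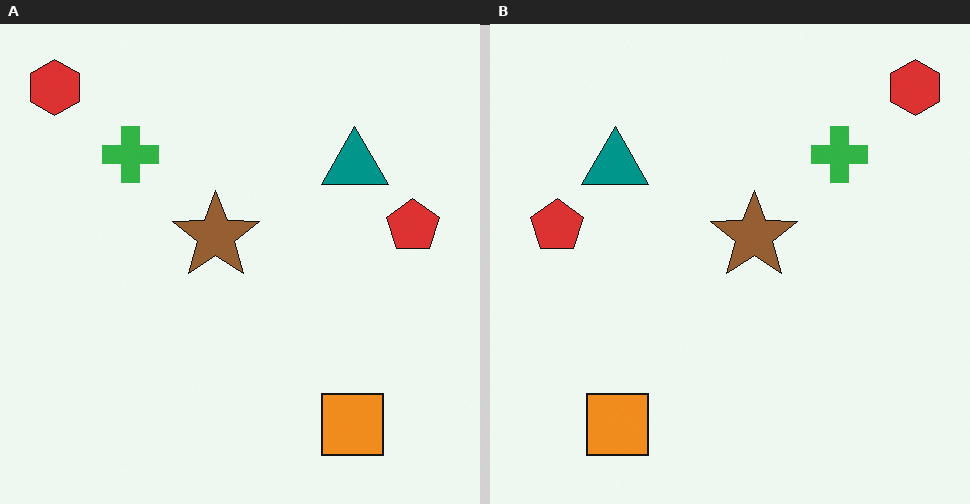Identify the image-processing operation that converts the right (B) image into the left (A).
The image was flipped horizontally (left ↔ right).

The red hexagon is in the top-right of the right (B) image and the top-left of the left (A) — shapes on opposite sides of the vertical midline have swapped in a mirror flip.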